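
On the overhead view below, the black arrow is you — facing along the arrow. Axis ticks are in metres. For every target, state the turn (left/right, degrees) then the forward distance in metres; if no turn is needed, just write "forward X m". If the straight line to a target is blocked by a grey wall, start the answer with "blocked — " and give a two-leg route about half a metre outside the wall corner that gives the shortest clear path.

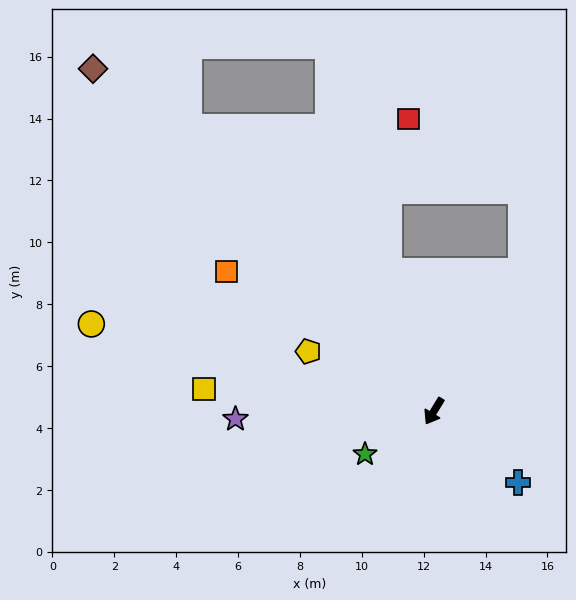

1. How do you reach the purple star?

turn right 56°, forward 6.4 m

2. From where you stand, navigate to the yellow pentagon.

turn right 84°, forward 4.5 m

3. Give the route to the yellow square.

turn right 64°, forward 7.5 m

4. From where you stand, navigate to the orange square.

turn right 93°, forward 8.1 m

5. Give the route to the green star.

turn right 27°, forward 2.6 m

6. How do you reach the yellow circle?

turn right 73°, forward 11.4 m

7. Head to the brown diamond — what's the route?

turn right 104°, forward 15.6 m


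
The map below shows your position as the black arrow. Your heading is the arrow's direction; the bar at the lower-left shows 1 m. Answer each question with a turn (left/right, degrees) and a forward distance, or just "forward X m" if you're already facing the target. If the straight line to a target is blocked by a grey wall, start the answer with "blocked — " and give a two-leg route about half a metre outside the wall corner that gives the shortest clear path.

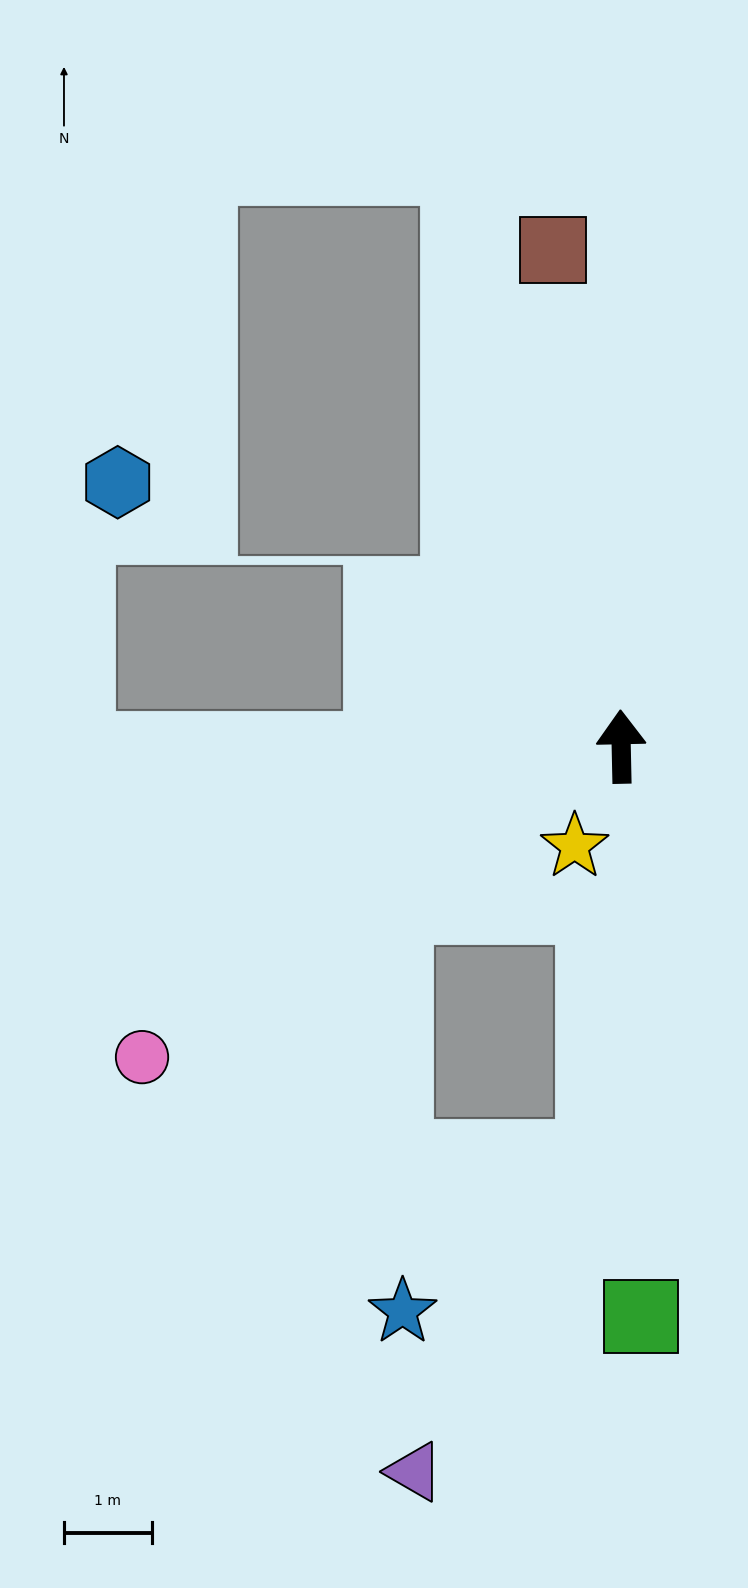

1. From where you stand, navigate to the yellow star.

turn left 154°, forward 1.3 m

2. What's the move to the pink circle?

turn left 122°, forward 6.5 m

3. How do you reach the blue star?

blocked — turn left 124°, forward 3.1 m, then turn left 56°, forward 4.6 m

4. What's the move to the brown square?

turn left 7°, forward 5.7 m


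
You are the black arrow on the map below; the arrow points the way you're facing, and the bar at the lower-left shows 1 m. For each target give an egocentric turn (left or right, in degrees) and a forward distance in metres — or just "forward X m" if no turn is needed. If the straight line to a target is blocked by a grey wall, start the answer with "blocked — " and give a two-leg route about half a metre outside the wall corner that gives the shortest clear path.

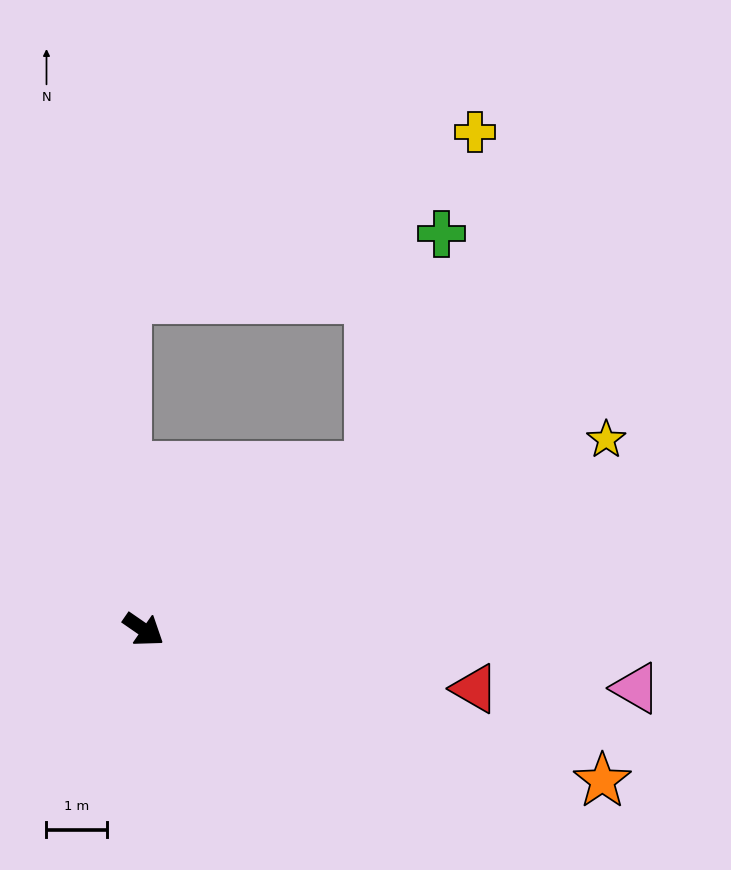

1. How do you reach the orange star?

turn left 16°, forward 8.0 m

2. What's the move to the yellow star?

turn left 57°, forward 8.3 m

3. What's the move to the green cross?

blocked — turn left 70°, forward 4.6 m, then turn left 38°, forward 4.1 m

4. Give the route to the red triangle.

turn left 25°, forward 5.6 m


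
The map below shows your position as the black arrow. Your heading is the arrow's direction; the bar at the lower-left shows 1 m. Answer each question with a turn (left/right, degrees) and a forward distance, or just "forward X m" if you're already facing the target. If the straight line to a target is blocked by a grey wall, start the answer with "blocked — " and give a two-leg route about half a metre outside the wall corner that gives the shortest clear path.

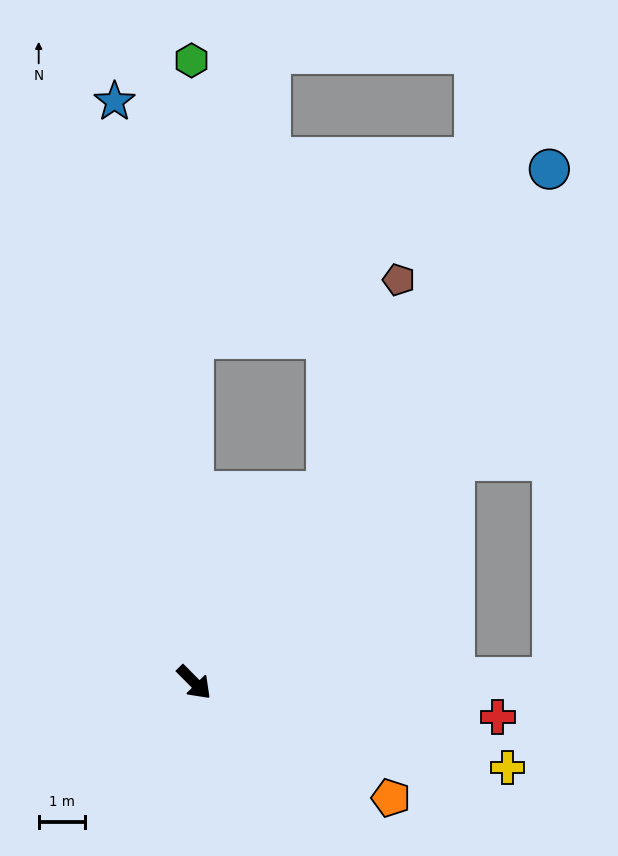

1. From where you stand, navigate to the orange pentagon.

turn left 15°, forward 4.9 m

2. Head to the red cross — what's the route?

turn left 39°, forward 6.6 m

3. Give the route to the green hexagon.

turn left 135°, forward 13.4 m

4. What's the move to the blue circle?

turn left 101°, forward 13.4 m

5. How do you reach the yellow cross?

turn left 30°, forward 7.0 m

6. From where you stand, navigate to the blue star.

turn left 143°, forward 12.6 m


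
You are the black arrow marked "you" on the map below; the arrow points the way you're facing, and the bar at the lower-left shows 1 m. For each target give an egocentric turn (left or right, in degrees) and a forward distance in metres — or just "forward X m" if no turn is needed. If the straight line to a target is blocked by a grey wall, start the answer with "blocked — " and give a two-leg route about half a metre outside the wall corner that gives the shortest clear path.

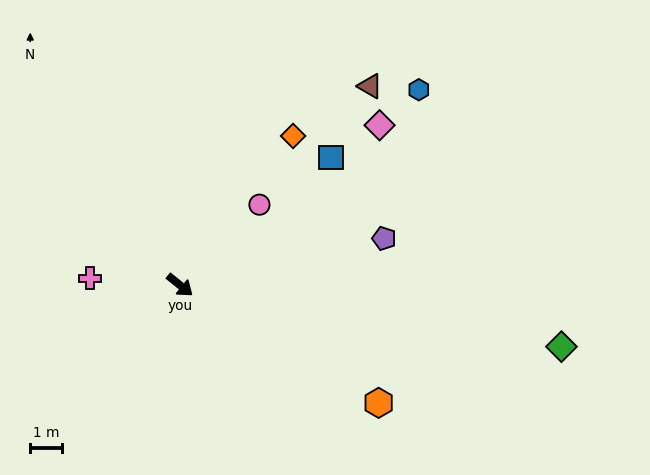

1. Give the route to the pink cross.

turn right 145°, forward 2.8 m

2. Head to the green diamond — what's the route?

turn left 30°, forward 12.0 m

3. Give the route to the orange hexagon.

turn left 8°, forward 7.2 m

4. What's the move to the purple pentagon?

turn left 52°, forward 6.5 m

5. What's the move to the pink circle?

turn left 84°, forward 3.5 m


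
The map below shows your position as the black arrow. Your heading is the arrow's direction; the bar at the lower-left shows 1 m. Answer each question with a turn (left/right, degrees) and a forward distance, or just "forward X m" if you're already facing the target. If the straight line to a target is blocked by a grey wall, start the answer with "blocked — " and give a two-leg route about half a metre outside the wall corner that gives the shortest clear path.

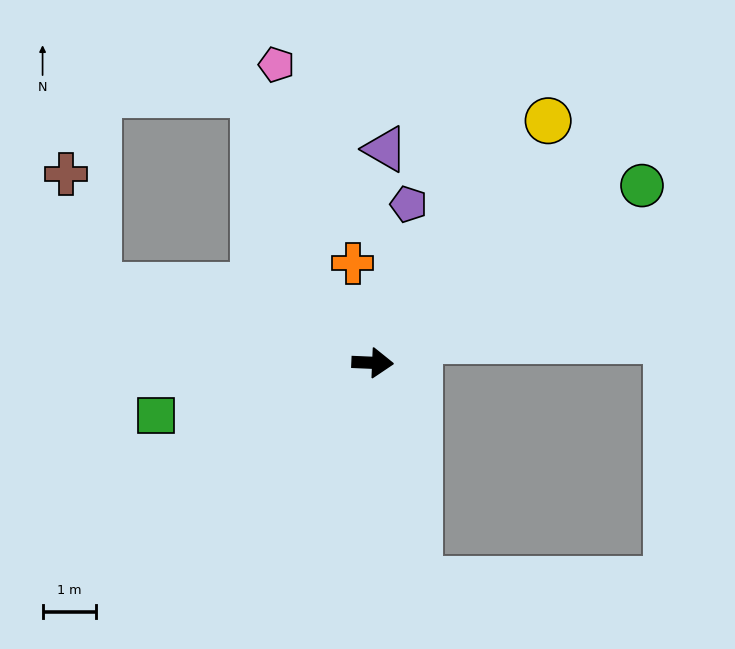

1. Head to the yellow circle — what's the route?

turn left 57°, forward 5.5 m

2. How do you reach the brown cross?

blocked — turn left 167°, forward 5.3 m, then turn right 58°, forward 2.2 m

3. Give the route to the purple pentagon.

turn left 80°, forward 3.0 m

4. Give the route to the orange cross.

turn left 104°, forward 1.9 m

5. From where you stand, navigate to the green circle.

turn left 36°, forward 6.0 m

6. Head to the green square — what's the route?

turn right 164°, forward 4.1 m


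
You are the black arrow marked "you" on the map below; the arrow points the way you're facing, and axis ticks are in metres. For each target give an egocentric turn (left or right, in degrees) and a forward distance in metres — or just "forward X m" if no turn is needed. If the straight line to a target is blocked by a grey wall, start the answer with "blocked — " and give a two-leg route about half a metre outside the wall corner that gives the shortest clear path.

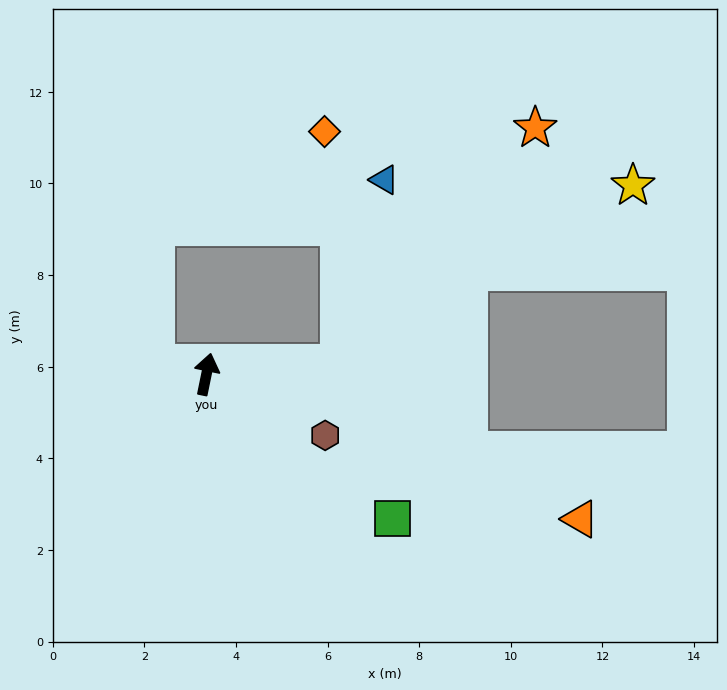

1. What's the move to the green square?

turn right 116°, forward 5.1 m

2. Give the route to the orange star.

blocked — turn right 74°, forward 2.9 m, then turn left 46°, forward 6.7 m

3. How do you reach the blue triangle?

blocked — turn right 74°, forward 2.9 m, then turn left 72°, forward 4.1 m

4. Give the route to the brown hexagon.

turn right 106°, forward 2.9 m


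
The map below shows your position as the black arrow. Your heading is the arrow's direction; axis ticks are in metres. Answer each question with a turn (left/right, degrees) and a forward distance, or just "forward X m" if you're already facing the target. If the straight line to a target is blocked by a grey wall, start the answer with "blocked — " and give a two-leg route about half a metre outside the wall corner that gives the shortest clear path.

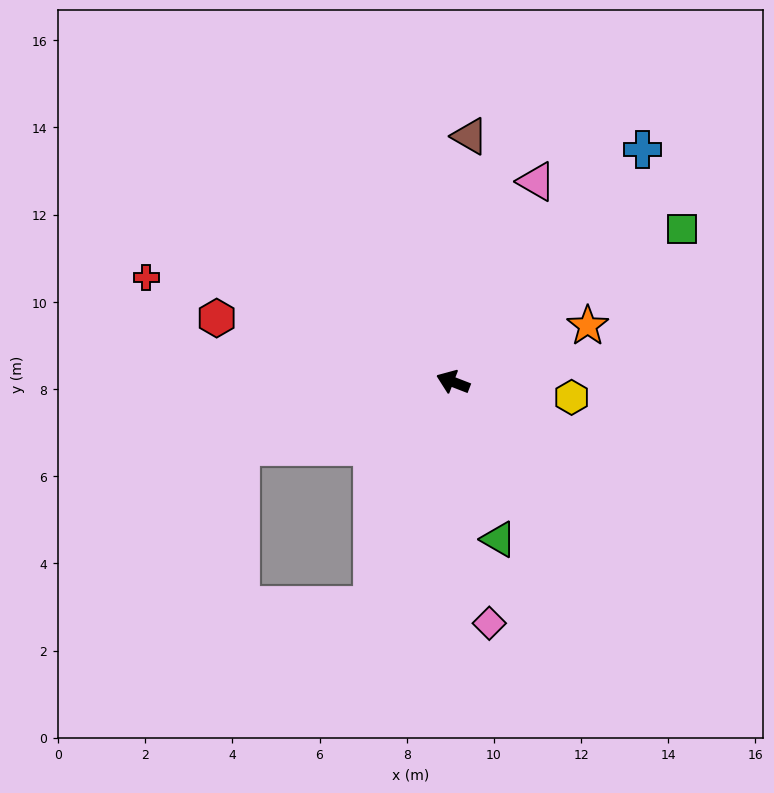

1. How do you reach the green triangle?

turn left 127°, forward 3.8 m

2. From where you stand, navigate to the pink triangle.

turn right 91°, forward 5.0 m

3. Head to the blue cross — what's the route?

turn right 108°, forward 6.9 m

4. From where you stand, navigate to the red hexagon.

turn left 6°, forward 5.6 m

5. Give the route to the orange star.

turn right 136°, forward 3.3 m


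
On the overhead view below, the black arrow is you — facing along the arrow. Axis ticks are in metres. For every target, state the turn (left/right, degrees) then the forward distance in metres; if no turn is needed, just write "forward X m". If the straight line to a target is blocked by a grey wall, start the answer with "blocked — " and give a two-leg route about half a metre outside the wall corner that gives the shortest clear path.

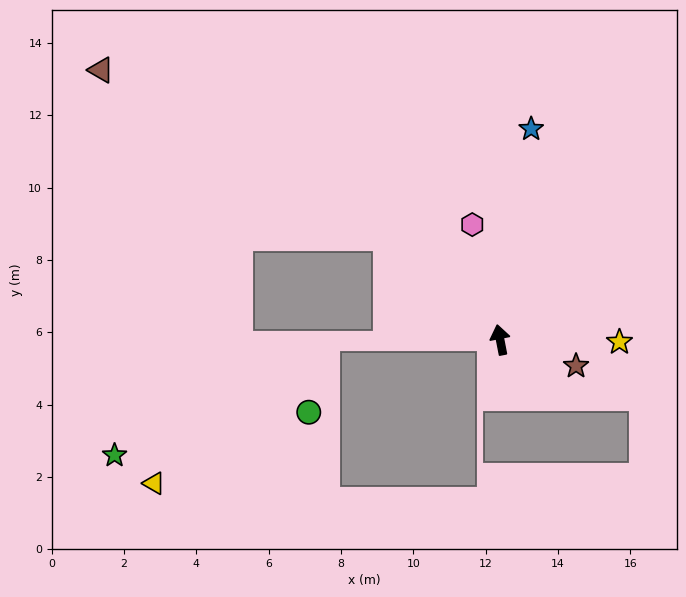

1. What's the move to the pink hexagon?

turn left 3°, forward 3.3 m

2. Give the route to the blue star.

turn right 19°, forward 5.9 m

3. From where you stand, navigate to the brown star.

turn right 120°, forward 2.2 m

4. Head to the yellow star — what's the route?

turn right 102°, forward 3.3 m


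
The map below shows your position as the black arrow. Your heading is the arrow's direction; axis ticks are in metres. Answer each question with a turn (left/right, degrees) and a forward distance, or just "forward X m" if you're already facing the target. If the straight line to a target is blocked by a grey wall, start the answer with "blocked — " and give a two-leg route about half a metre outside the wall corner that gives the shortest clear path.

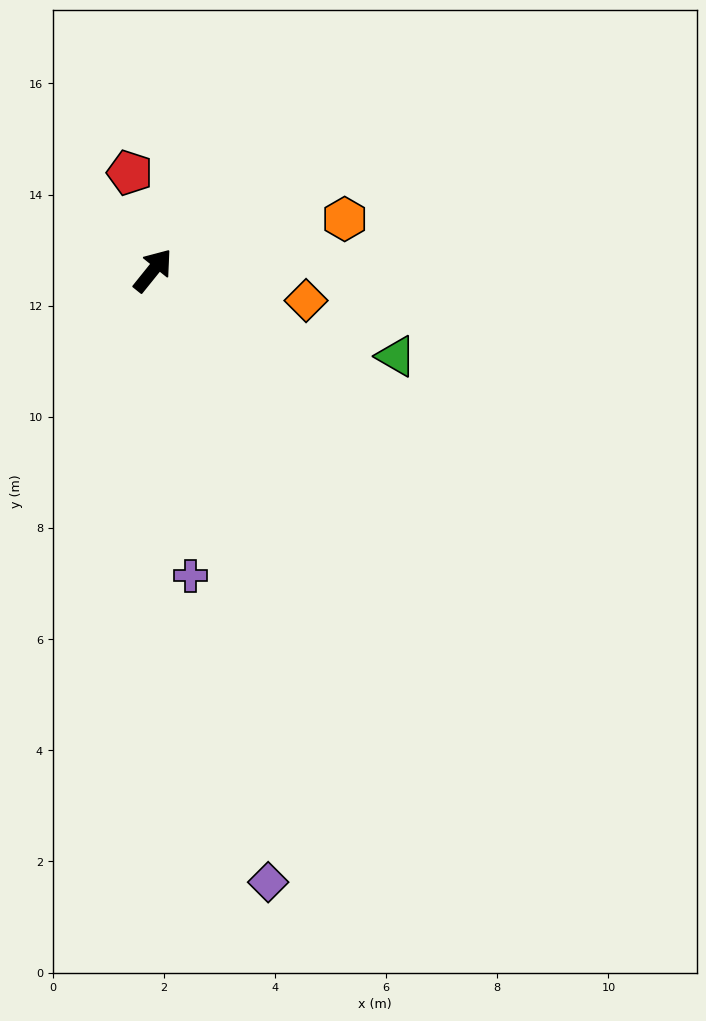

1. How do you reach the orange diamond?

turn right 62°, forward 2.8 m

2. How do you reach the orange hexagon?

turn right 36°, forward 3.6 m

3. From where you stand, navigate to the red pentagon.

turn left 52°, forward 1.8 m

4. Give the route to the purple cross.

turn right 134°, forward 5.5 m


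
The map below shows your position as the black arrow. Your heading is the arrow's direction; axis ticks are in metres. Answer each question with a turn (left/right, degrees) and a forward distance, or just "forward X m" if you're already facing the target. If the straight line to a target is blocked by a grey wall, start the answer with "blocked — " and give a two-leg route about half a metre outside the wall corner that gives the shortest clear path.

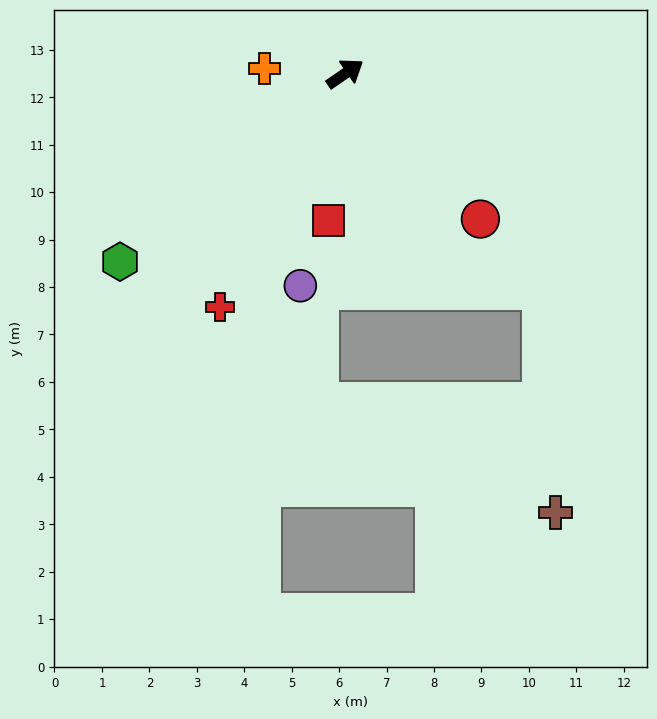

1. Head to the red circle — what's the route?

turn right 82°, forward 4.2 m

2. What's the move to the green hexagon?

turn right 175°, forward 6.2 m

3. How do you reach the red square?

turn right 131°, forward 3.1 m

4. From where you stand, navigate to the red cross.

turn right 153°, forward 5.6 m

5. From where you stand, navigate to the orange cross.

turn left 142°, forward 1.7 m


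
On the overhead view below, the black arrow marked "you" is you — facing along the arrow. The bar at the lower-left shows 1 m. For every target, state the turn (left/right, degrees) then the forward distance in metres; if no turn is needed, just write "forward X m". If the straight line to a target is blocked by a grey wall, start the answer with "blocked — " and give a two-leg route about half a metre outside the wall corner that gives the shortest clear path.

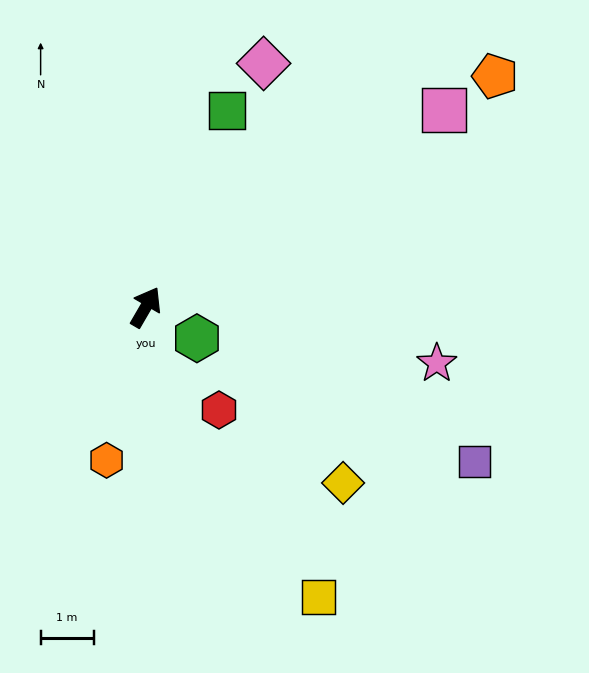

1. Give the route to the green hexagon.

turn right 91°, forward 1.1 m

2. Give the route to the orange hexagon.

turn right 164°, forward 3.0 m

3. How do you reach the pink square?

turn right 26°, forward 6.8 m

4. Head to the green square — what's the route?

turn left 8°, forward 4.0 m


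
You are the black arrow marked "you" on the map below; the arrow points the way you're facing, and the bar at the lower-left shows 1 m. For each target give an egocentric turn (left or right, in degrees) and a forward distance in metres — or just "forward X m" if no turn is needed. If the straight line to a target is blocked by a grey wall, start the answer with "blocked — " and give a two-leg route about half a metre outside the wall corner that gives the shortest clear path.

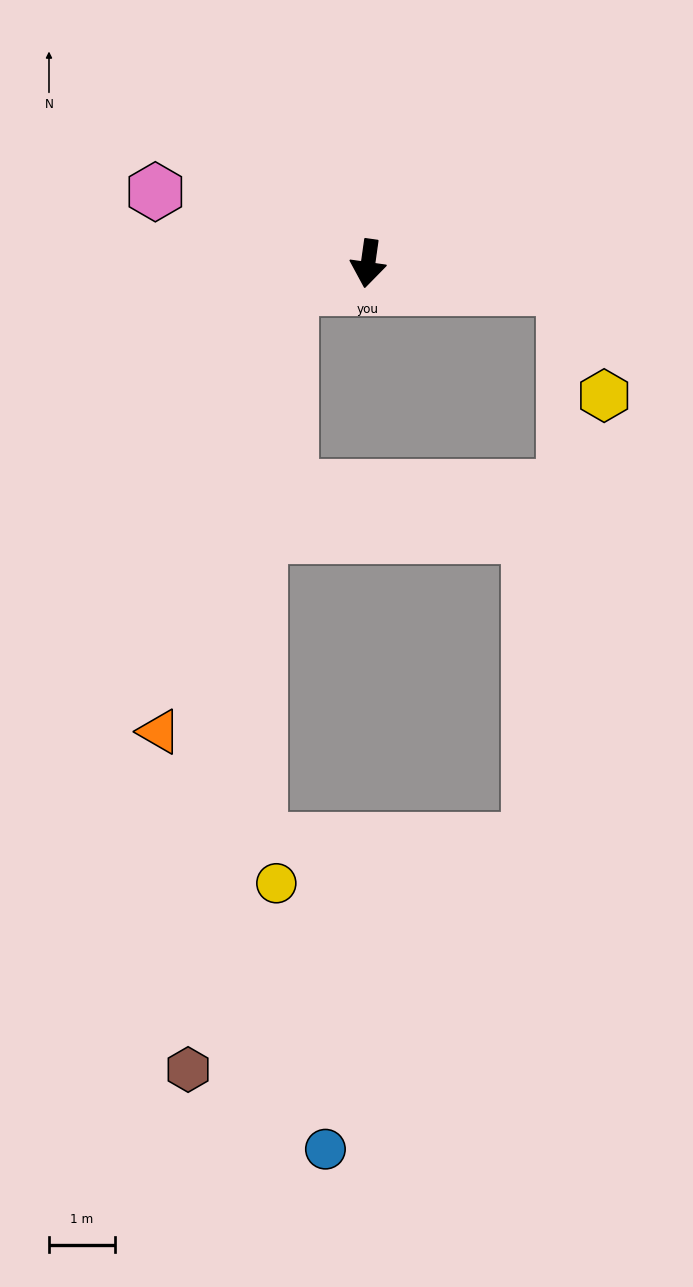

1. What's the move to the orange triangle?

blocked — turn right 65°, forward 1.2 m, then turn left 57°, forward 7.1 m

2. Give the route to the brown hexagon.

blocked — turn right 65°, forward 1.2 m, then turn left 66°, forward 12.0 m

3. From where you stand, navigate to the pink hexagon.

turn right 101°, forward 3.4 m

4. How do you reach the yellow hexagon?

blocked — turn left 91°, forward 3.0 m, then turn right 63°, forward 1.8 m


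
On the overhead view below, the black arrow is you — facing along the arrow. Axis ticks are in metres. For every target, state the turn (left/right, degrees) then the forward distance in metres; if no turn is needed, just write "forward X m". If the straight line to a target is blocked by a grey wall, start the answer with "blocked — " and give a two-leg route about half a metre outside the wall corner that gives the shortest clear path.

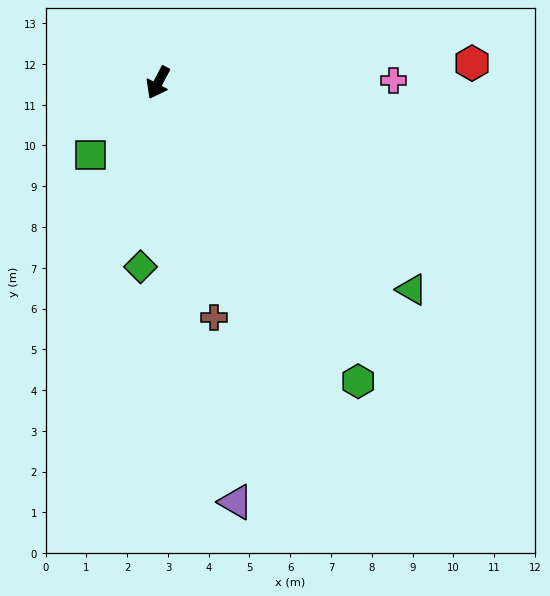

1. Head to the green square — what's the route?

turn right 15°, forward 2.4 m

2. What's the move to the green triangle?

turn left 79°, forward 8.0 m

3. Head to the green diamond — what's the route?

turn left 22°, forward 4.5 m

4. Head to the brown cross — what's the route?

turn left 41°, forward 5.9 m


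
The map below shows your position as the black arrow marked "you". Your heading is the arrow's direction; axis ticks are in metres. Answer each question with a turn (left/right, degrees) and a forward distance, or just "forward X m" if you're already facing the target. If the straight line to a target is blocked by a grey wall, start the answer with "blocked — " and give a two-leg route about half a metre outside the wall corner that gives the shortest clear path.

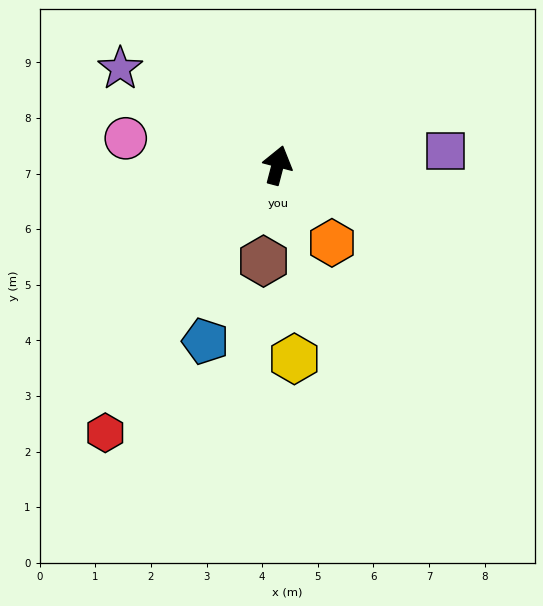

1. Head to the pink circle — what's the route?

turn left 95°, forward 2.8 m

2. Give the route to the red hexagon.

turn left 162°, forward 5.7 m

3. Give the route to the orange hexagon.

turn right 130°, forward 1.7 m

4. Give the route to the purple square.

turn right 71°, forward 3.0 m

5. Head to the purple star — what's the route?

turn left 73°, forward 3.3 m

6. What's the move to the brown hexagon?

turn right 174°, forward 1.7 m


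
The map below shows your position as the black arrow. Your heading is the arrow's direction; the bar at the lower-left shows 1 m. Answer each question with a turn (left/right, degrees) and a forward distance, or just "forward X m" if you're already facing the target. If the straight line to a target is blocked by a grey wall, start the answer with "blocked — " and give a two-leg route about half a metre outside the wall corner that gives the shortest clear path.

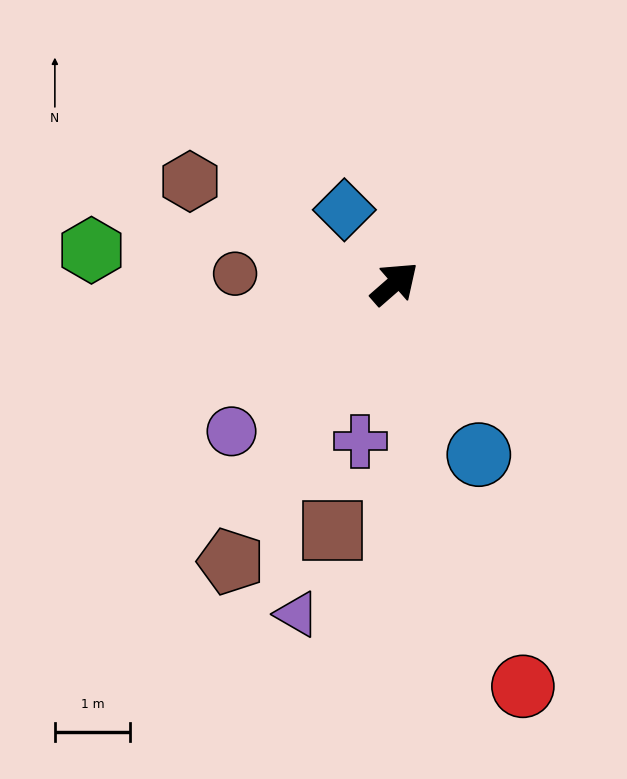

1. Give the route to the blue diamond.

turn left 83°, forward 1.2 m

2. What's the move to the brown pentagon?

turn right 162°, forward 4.3 m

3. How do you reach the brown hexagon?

turn left 112°, forward 3.0 m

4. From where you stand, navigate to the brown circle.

turn left 135°, forward 2.1 m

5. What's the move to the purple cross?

turn right 143°, forward 2.2 m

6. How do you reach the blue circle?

turn right 105°, forward 2.5 m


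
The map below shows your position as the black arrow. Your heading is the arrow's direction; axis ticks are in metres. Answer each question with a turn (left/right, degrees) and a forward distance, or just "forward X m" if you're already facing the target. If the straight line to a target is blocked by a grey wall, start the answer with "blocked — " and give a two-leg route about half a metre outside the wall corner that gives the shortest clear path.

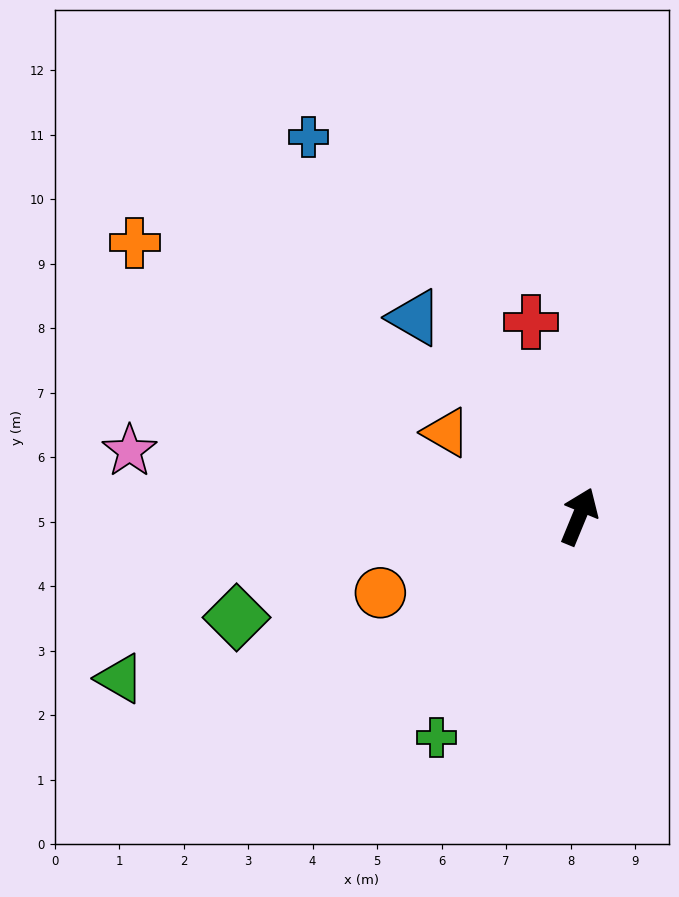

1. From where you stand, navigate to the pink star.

turn left 104°, forward 7.0 m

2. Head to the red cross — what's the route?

turn left 36°, forward 3.1 m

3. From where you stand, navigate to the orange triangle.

turn left 80°, forward 2.4 m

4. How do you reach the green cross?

turn left 170°, forward 4.1 m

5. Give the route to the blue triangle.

turn left 62°, forward 4.0 m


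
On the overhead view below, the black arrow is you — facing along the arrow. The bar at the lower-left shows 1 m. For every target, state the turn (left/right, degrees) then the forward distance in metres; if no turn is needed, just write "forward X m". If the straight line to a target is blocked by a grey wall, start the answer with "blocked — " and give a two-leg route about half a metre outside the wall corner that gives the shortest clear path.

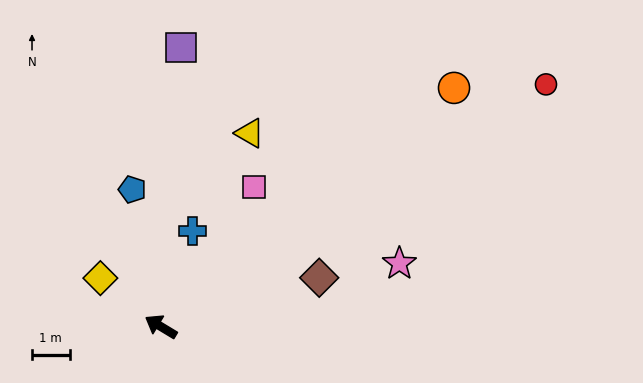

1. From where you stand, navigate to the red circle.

turn right 117°, forward 12.1 m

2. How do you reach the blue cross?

turn right 77°, forward 2.7 m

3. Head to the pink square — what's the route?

turn right 93°, forward 4.5 m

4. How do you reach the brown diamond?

turn right 132°, forward 4.4 m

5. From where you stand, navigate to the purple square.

turn right 63°, forward 7.4 m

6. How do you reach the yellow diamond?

turn right 8°, forward 2.1 m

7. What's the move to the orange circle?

turn right 110°, forward 10.0 m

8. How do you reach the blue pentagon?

turn right 47°, forward 3.7 m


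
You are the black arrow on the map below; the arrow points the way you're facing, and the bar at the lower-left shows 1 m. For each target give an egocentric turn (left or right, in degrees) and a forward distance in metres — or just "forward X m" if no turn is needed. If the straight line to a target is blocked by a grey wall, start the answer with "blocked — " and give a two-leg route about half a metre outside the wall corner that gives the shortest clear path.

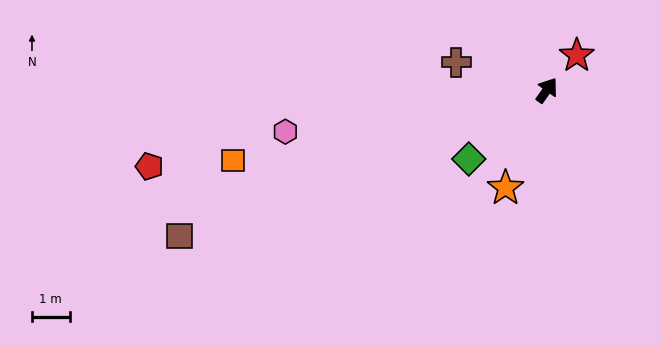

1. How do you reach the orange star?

turn right 168°, forward 2.8 m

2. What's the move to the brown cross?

turn left 108°, forward 2.5 m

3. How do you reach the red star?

turn right 5°, forward 1.2 m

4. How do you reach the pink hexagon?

turn left 134°, forward 7.0 m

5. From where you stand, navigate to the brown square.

turn left 147°, forward 10.5 m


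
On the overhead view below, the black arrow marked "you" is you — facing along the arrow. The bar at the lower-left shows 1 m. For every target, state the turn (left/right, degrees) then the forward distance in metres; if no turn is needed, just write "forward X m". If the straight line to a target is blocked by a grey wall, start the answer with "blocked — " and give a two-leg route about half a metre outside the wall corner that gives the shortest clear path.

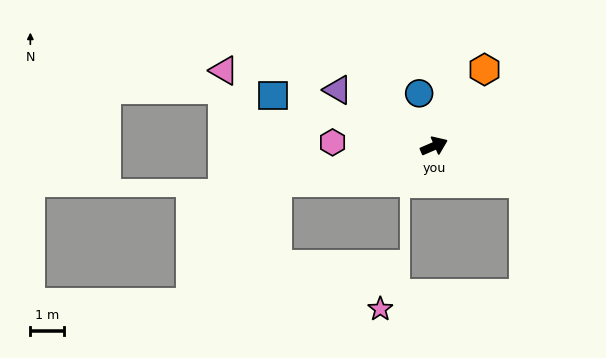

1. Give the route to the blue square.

turn left 139°, forward 5.0 m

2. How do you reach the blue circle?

turn left 82°, forward 1.6 m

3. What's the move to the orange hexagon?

turn left 33°, forward 2.7 m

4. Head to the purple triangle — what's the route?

turn left 126°, forward 3.3 m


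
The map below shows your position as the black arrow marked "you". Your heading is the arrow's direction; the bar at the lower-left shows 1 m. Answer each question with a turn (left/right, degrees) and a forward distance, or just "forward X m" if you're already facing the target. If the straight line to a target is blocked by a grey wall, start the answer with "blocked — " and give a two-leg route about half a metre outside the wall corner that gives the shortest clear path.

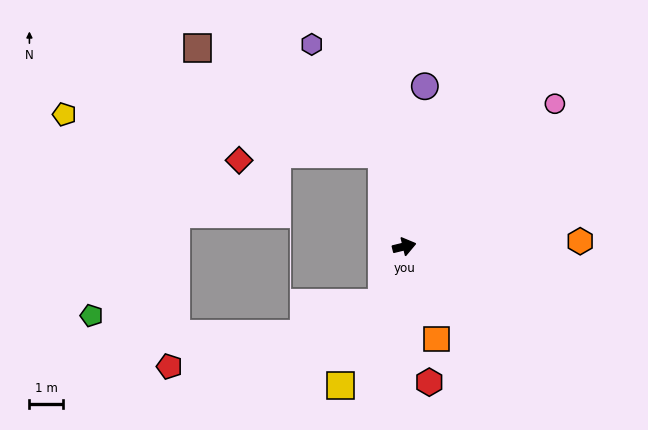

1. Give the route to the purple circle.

turn left 69°, forward 4.9 m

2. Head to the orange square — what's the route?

turn right 85°, forward 3.0 m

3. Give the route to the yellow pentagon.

blocked — turn left 90°, forward 2.9 m, then turn left 69°, forward 9.7 m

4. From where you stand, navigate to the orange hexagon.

turn right 12°, forward 5.3 m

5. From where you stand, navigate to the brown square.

blocked — turn left 90°, forward 2.9 m, then turn left 46°, forward 6.4 m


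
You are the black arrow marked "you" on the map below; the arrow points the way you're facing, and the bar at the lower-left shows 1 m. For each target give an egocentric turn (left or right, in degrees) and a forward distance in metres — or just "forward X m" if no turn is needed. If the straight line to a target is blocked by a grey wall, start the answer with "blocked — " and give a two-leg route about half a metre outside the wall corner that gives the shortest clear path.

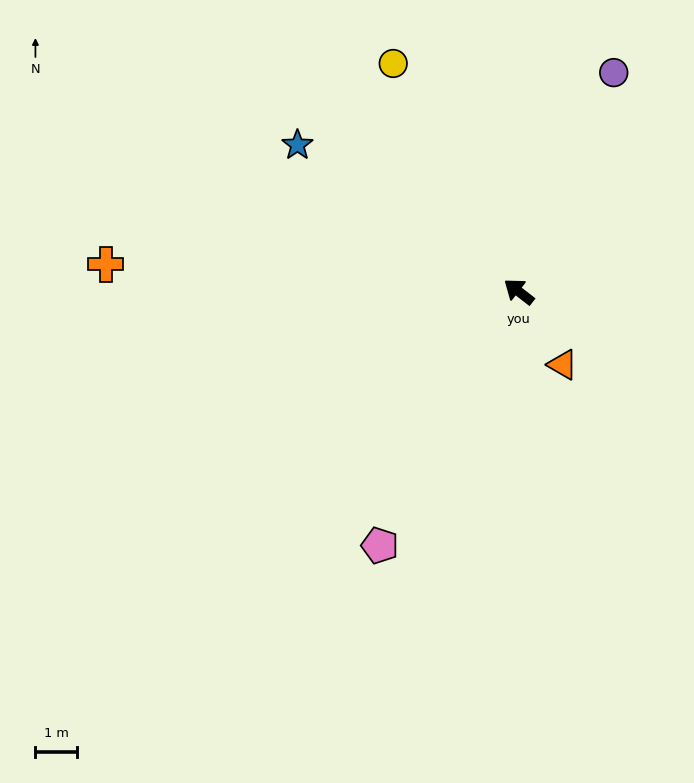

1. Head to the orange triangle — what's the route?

turn left 159°, forward 2.0 m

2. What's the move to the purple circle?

turn right 76°, forward 5.7 m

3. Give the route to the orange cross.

turn left 34°, forward 9.9 m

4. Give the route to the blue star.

turn left 4°, forward 6.3 m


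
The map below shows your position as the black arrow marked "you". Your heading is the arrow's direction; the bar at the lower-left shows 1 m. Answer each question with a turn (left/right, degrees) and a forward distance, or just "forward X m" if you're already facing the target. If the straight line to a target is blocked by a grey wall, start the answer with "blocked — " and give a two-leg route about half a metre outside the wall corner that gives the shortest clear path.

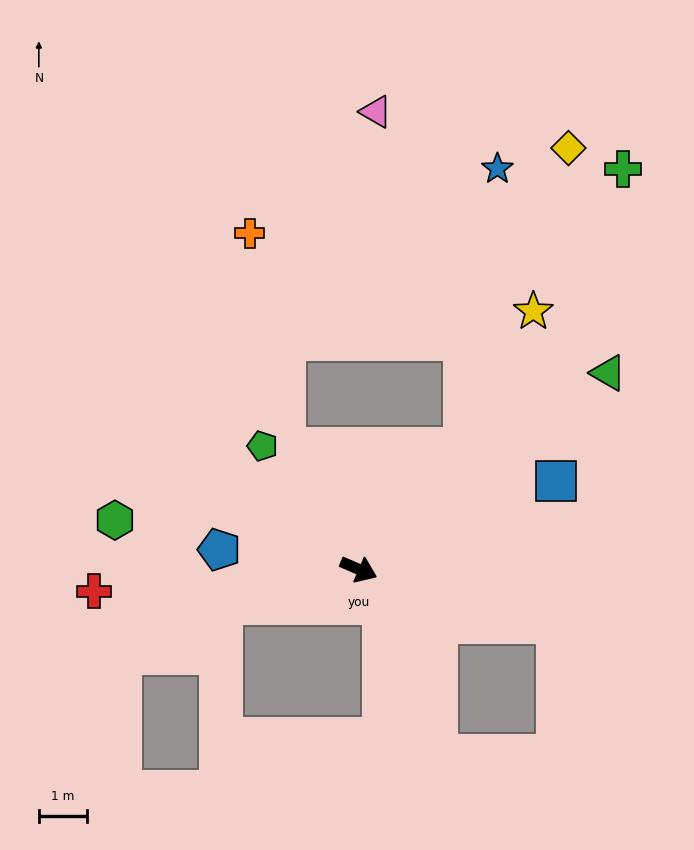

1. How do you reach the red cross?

turn right 152°, forward 5.5 m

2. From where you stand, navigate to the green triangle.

turn left 62°, forward 6.6 m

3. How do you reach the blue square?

turn left 47°, forward 4.5 m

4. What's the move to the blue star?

blocked — turn left 73°, forward 3.3 m, then turn left 33°, forward 5.8 m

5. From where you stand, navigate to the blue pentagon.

turn right 165°, forward 2.9 m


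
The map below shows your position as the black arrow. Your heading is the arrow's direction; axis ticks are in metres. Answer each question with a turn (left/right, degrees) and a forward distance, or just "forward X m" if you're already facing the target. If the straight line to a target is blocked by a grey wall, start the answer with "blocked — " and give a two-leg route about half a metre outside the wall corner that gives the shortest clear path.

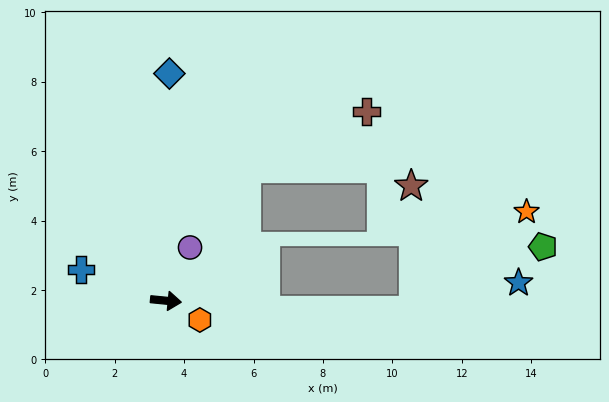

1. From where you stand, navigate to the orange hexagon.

turn right 24°, forward 1.1 m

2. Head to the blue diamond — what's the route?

turn left 95°, forward 6.5 m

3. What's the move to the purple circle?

turn left 71°, forward 1.7 m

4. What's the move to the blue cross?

turn left 166°, forward 2.6 m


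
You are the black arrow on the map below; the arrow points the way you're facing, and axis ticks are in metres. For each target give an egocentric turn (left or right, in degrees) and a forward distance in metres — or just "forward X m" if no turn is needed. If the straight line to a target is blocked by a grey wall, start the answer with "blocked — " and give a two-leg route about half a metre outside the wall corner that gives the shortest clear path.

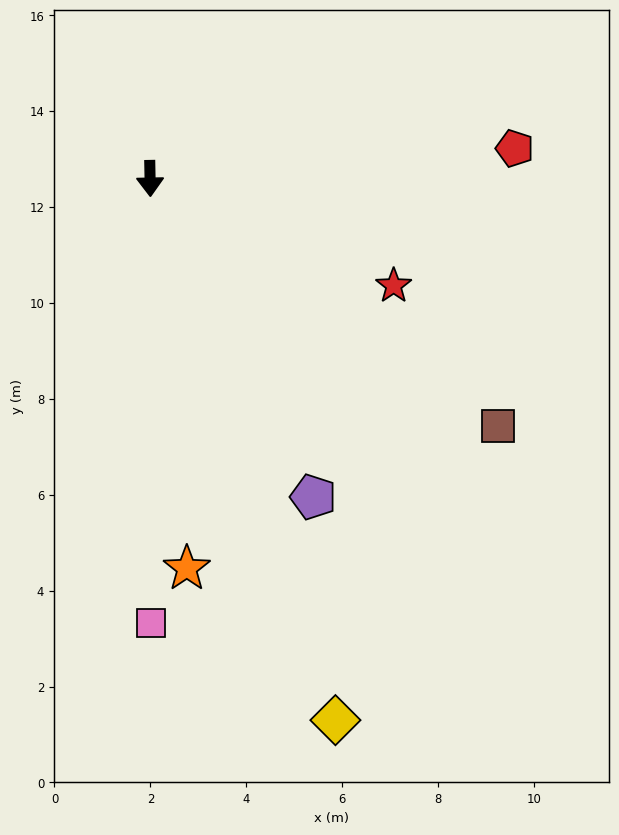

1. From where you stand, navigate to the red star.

turn left 65°, forward 5.6 m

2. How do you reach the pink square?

forward 9.3 m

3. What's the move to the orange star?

turn left 4°, forward 8.2 m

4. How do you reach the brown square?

turn left 54°, forward 8.9 m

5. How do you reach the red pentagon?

turn left 94°, forward 7.6 m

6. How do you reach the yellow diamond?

turn left 18°, forward 11.9 m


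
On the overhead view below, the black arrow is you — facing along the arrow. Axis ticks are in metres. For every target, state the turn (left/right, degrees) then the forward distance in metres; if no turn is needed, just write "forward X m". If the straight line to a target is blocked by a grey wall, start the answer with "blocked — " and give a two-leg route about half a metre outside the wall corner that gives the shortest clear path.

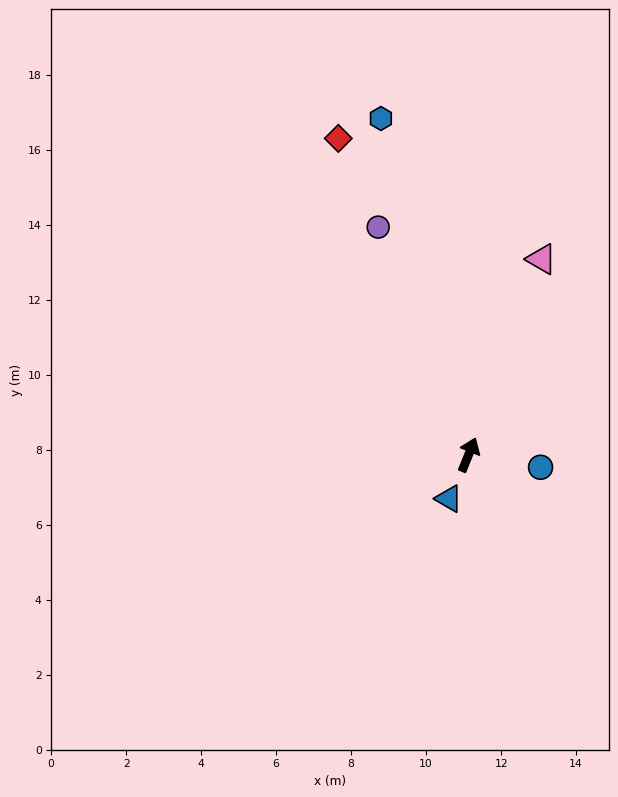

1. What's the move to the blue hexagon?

turn left 37°, forward 9.3 m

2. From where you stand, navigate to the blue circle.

turn right 78°, forward 1.9 m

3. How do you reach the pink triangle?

forward 5.6 m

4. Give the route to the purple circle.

turn left 44°, forward 6.5 m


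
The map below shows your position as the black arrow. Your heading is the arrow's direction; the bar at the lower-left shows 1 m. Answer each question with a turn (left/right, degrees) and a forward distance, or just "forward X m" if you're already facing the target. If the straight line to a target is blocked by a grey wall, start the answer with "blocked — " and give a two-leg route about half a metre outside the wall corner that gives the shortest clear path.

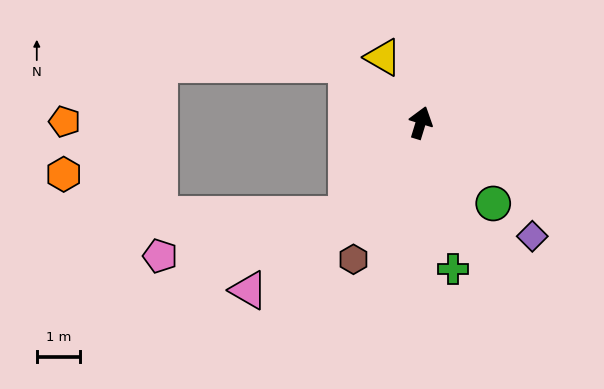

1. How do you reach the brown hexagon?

turn left 171°, forward 3.5 m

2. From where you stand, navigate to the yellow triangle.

turn left 47°, forward 1.7 m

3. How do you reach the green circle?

turn right 121°, forward 2.5 m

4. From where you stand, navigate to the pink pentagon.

blocked — turn left 158°, forward 2.7 m, then turn right 39°, forward 4.4 m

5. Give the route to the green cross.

turn right 151°, forward 3.4 m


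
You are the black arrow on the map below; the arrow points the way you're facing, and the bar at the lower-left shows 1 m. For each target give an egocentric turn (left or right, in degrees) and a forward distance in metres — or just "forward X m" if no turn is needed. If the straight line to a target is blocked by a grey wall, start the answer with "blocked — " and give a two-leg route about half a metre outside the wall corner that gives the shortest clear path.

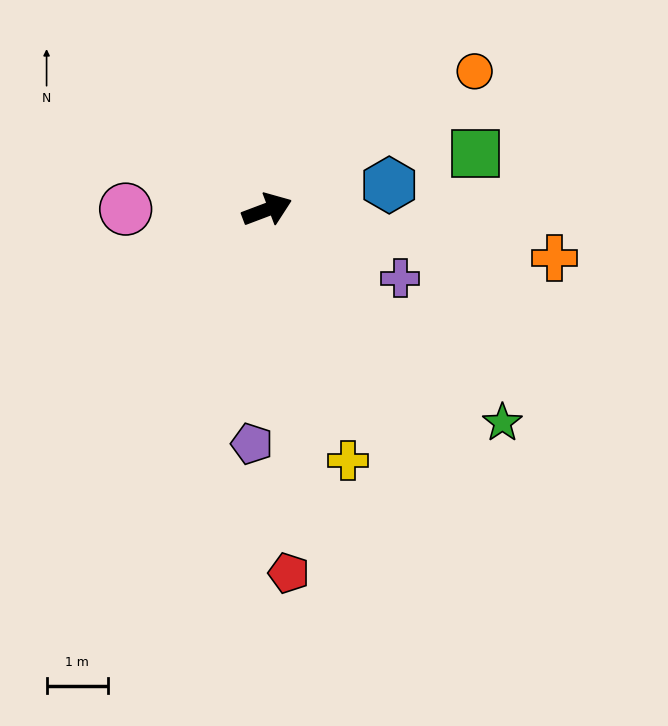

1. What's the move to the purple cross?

turn right 48°, forward 2.5 m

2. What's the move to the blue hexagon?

turn right 9°, forward 2.0 m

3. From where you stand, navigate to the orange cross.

turn right 30°, forward 4.8 m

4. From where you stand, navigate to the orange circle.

turn left 13°, forward 4.1 m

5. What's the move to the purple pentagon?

turn right 114°, forward 3.8 m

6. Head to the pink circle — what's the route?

turn left 159°, forward 2.3 m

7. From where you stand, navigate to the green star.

turn right 63°, forward 5.2 m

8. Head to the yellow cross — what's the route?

turn right 93°, forward 4.3 m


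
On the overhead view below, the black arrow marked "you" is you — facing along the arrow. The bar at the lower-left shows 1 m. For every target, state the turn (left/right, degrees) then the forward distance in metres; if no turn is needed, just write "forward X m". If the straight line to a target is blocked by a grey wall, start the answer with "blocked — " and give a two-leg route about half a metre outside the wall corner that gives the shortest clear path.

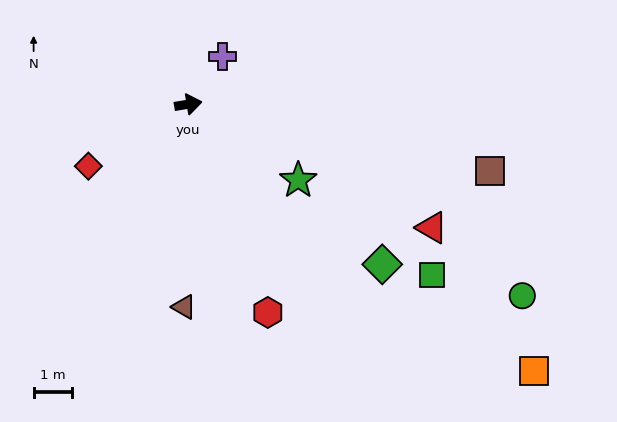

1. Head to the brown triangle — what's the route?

turn right 101°, forward 5.3 m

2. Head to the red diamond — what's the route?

turn right 158°, forward 3.1 m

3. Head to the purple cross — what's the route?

turn left 45°, forward 1.5 m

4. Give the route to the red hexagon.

turn right 79°, forward 5.8 m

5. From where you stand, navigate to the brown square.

turn right 22°, forward 8.1 m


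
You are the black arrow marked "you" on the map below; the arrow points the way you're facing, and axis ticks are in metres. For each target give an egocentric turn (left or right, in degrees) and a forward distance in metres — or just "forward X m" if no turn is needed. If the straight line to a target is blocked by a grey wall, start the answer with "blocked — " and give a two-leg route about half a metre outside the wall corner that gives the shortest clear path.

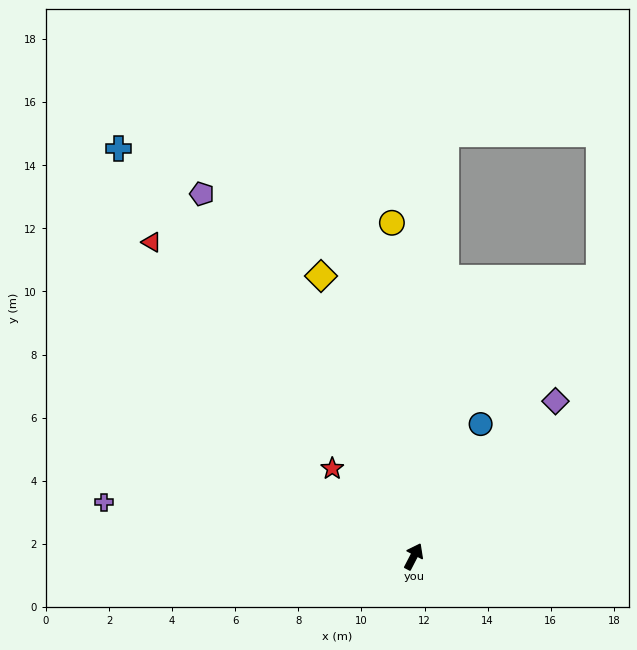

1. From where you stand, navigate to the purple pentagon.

turn left 58°, forward 13.3 m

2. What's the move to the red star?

turn left 70°, forward 3.8 m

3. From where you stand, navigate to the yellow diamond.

turn left 46°, forward 9.4 m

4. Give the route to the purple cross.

turn left 108°, forward 10.0 m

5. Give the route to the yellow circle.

turn left 31°, forward 10.6 m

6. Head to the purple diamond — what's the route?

turn right 15°, forward 6.7 m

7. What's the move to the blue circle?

forward 4.7 m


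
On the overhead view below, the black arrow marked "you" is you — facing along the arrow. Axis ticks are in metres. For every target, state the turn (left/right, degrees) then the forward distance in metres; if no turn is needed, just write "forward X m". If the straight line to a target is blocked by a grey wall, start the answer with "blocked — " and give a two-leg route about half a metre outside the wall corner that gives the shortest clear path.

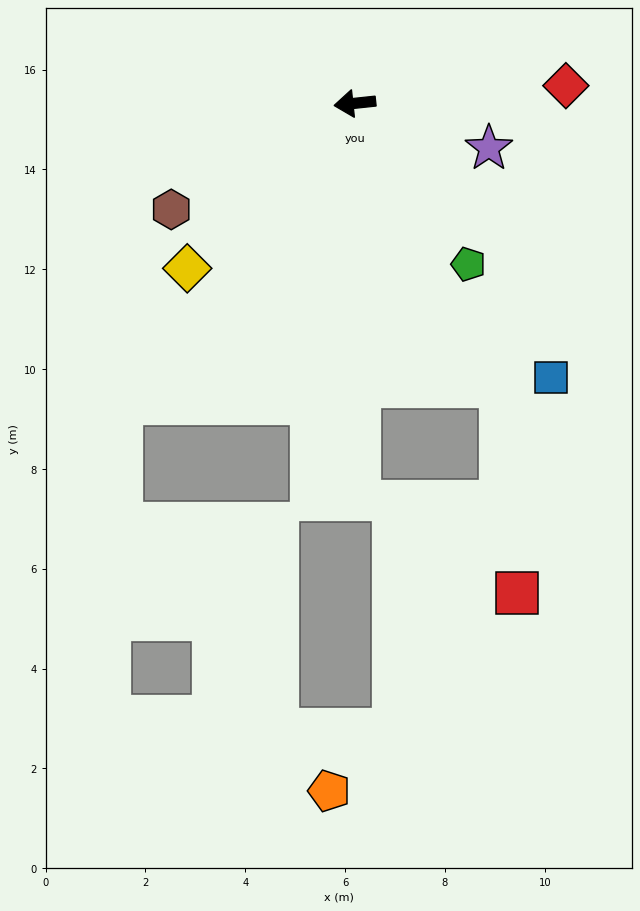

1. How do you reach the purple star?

turn left 155°, forward 2.8 m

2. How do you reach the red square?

blocked — turn left 111°, forward 6.4 m, then turn right 23°, forward 4.1 m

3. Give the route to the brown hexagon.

turn left 24°, forward 4.2 m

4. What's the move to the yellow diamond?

turn left 38°, forward 4.7 m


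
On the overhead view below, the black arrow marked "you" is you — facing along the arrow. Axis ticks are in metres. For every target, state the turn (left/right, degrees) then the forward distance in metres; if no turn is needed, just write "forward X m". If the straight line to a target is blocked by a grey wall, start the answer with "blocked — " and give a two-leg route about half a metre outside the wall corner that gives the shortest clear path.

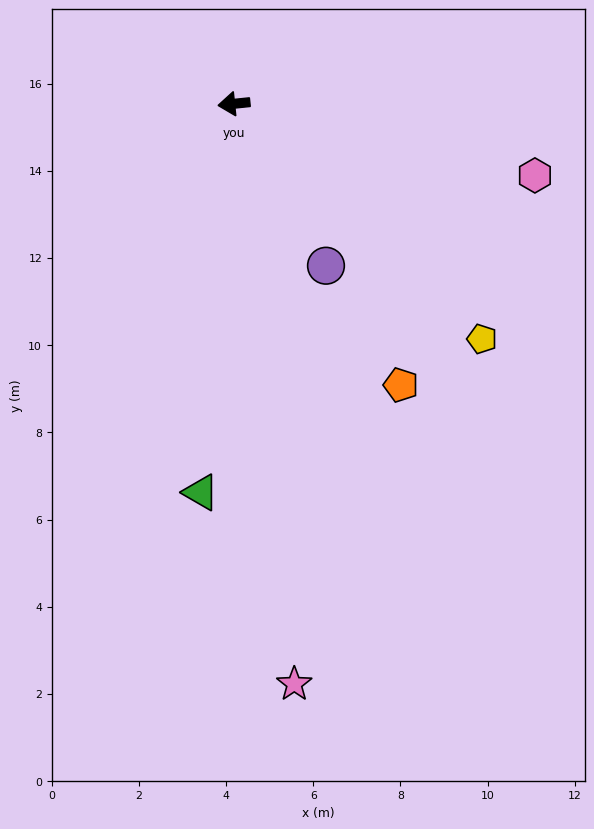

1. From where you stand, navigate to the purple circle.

turn left 114°, forward 4.3 m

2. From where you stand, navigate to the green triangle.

turn left 79°, forward 8.9 m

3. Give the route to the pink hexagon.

turn left 161°, forward 7.1 m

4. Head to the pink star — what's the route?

turn left 90°, forward 13.4 m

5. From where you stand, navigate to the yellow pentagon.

turn left 131°, forward 7.8 m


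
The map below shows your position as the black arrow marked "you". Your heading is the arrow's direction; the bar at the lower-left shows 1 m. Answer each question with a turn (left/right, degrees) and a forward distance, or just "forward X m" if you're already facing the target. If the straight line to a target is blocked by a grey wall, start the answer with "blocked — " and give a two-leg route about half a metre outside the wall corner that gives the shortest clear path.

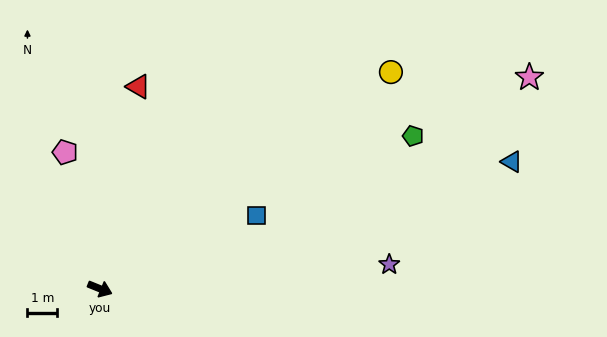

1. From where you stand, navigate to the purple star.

turn left 27°, forward 9.8 m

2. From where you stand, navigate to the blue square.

turn left 47°, forward 5.8 m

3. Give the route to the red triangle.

turn left 101°, forward 6.9 m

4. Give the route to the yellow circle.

turn left 59°, forward 12.2 m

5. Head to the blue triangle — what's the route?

turn left 39°, forward 14.5 m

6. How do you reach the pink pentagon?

turn left 126°, forward 4.8 m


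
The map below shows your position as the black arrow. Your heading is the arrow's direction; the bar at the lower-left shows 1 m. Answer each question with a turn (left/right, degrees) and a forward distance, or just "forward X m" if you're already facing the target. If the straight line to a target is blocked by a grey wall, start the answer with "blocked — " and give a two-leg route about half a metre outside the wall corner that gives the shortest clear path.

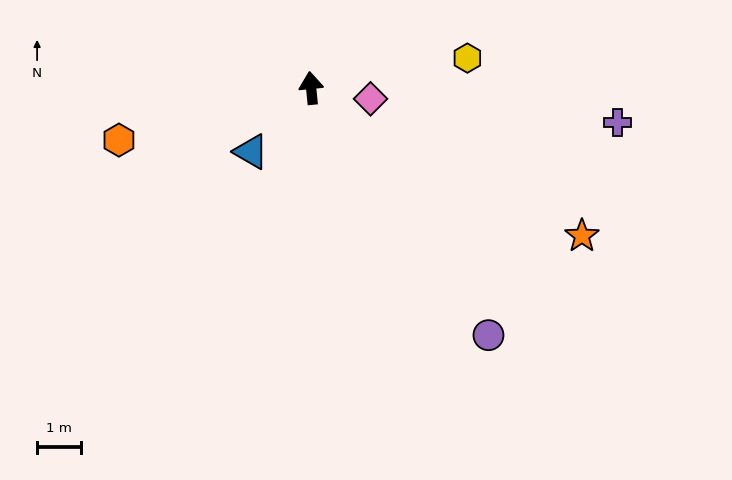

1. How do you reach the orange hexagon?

turn left 99°, forward 4.5 m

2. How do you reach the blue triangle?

turn left 131°, forward 2.0 m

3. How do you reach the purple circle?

turn right 150°, forward 6.9 m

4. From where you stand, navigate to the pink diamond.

turn right 106°, forward 1.4 m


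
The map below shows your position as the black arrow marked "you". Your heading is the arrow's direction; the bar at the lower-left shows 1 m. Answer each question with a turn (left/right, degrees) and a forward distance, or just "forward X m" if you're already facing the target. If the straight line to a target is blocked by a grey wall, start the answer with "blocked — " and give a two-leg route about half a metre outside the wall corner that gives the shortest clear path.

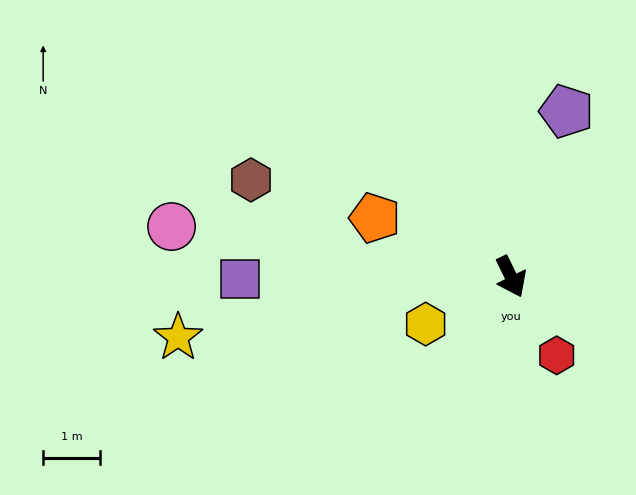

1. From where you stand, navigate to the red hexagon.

turn left 4°, forward 1.6 m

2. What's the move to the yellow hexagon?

turn right 87°, forward 1.7 m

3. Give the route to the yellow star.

turn right 106°, forward 5.9 m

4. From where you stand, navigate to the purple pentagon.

turn left 135°, forward 3.1 m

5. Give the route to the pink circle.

turn right 125°, forward 6.0 m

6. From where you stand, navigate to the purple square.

turn right 116°, forward 4.8 m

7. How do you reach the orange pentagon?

turn right 139°, forward 2.6 m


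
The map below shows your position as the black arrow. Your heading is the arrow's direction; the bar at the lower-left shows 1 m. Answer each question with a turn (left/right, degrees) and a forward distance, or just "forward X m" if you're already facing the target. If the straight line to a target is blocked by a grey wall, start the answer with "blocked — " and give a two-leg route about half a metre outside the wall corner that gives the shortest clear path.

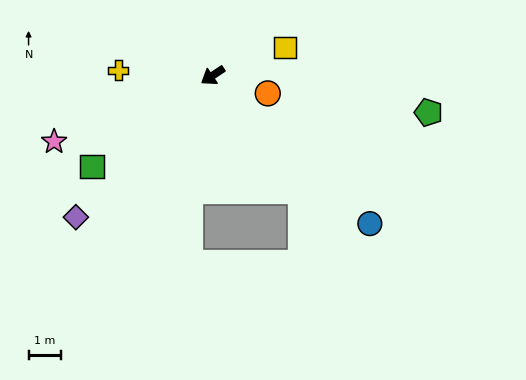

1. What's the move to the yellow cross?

turn right 37°, forward 2.9 m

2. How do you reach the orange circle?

turn left 128°, forward 1.8 m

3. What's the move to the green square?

turn left 3°, forward 4.6 m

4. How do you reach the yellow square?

turn left 167°, forward 2.4 m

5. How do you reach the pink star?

turn right 11°, forward 5.2 m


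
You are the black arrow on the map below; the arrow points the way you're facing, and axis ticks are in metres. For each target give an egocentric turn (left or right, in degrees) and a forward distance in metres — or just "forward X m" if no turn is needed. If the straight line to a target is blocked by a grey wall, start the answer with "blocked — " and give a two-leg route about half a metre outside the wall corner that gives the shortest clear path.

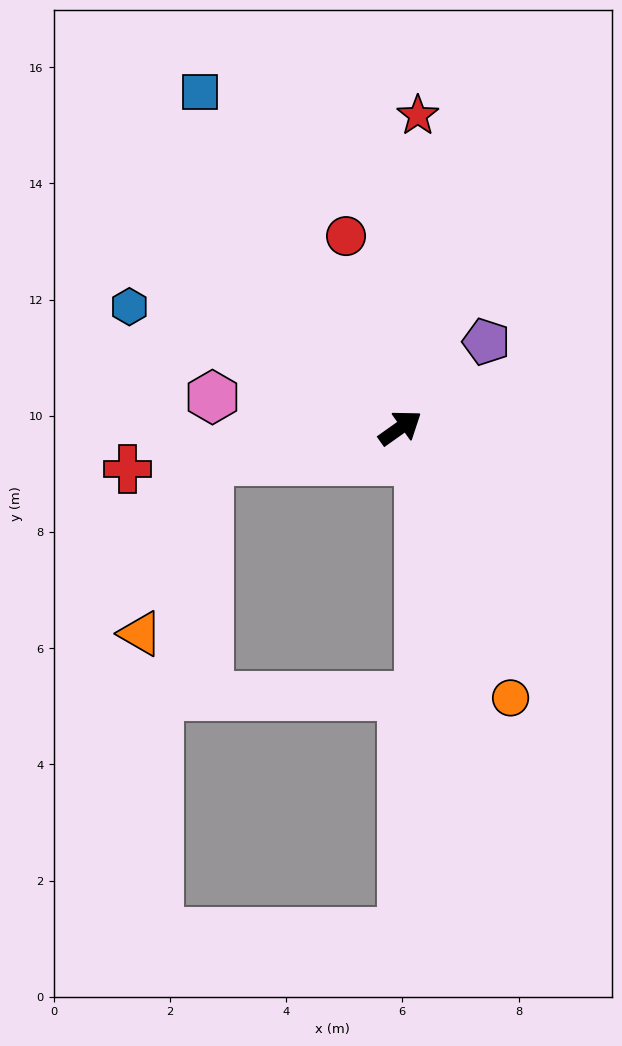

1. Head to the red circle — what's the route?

turn left 70°, forward 3.4 m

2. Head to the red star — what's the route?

turn left 51°, forward 5.4 m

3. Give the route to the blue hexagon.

turn left 121°, forward 5.1 m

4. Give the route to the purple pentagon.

turn left 10°, forward 2.1 m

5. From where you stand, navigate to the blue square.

turn left 85°, forward 6.7 m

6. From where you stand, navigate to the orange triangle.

blocked — turn left 154°, forward 3.3 m, then turn left 59°, forward 3.2 m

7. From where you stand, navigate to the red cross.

turn left 153°, forward 4.7 m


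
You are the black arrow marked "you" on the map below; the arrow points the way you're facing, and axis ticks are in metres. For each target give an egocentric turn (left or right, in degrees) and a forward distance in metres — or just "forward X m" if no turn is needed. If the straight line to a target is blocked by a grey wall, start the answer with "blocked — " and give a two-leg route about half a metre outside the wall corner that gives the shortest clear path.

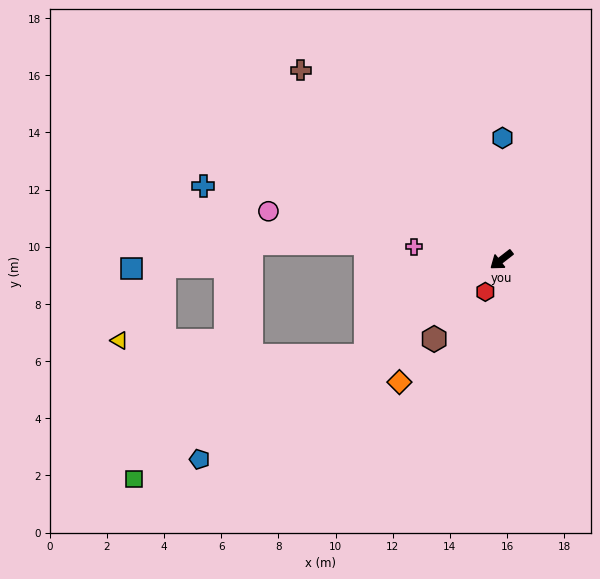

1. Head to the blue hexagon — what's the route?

turn right 128°, forward 4.3 m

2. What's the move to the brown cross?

turn right 81°, forward 9.7 m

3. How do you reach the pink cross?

turn right 46°, forward 3.1 m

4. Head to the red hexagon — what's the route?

turn left 26°, forward 1.3 m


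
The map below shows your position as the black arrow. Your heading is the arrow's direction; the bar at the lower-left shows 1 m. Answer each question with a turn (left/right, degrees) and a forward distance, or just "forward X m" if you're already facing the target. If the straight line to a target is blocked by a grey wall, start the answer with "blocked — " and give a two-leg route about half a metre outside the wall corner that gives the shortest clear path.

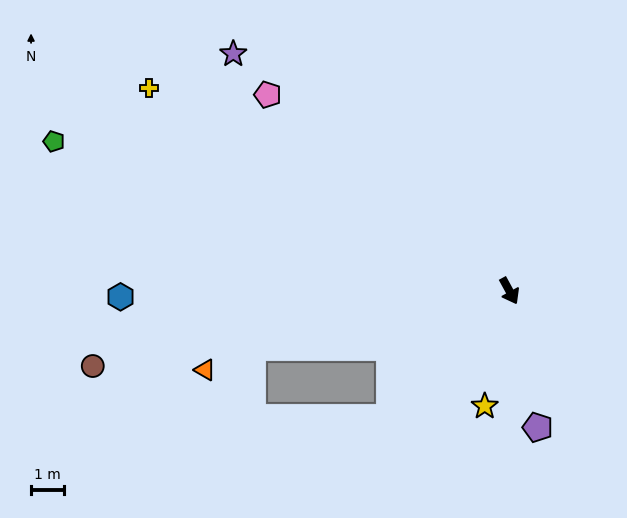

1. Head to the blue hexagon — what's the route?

turn right 118°, forward 11.7 m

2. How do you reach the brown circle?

turn right 108°, forward 12.8 m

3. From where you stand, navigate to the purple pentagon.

turn right 17°, forward 4.2 m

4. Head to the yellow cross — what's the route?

turn right 148°, forward 12.5 m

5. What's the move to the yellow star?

turn right 41°, forward 3.6 m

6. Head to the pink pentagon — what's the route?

turn right 158°, forward 9.4 m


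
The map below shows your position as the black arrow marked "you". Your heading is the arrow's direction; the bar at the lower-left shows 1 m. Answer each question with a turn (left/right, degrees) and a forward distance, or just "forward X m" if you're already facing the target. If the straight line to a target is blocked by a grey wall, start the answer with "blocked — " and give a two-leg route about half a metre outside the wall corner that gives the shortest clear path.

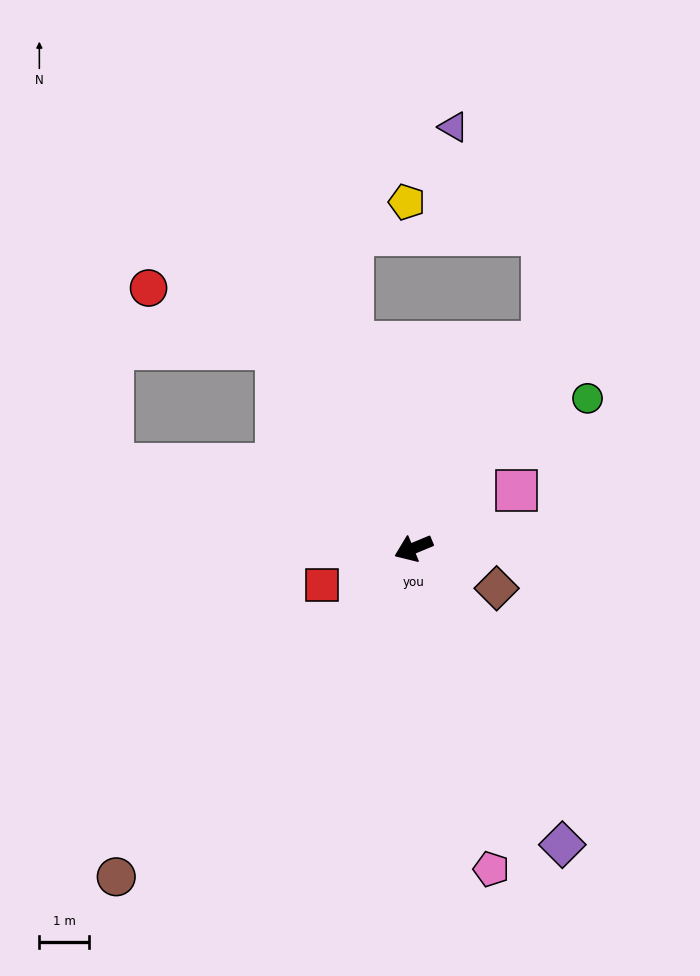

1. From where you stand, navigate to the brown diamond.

turn left 132°, forward 1.9 m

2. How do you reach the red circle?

blocked — turn right 78°, forward 4.9 m, then turn left 30°, forward 2.8 m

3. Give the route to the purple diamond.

turn left 94°, forward 6.7 m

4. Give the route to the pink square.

turn right 173°, forward 2.4 m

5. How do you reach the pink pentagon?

turn left 81°, forward 6.6 m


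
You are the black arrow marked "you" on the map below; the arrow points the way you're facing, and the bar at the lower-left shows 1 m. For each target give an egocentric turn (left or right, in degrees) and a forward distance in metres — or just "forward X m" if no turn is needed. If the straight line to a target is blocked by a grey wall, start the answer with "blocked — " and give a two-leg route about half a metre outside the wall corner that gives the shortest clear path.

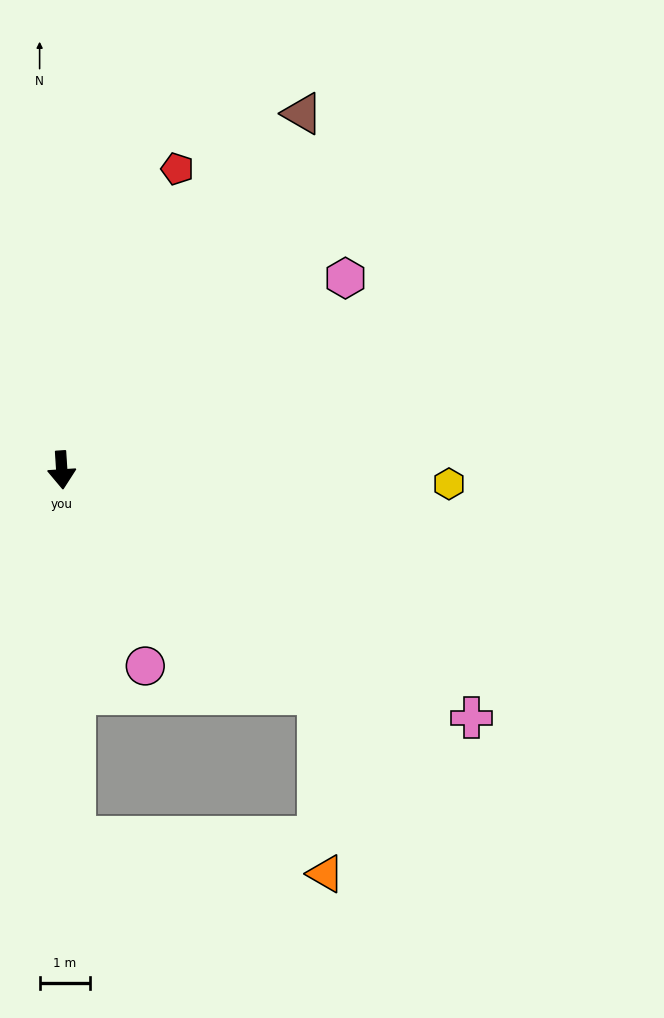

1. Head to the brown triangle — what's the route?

turn left 142°, forward 8.6 m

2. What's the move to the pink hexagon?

turn left 120°, forward 6.8 m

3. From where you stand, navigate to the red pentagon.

turn left 155°, forward 6.4 m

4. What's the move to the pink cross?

turn left 55°, forward 9.6 m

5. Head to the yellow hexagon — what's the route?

turn left 84°, forward 7.7 m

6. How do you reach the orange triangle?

blocked — turn left 45°, forward 6.8 m, then turn right 46°, forward 3.6 m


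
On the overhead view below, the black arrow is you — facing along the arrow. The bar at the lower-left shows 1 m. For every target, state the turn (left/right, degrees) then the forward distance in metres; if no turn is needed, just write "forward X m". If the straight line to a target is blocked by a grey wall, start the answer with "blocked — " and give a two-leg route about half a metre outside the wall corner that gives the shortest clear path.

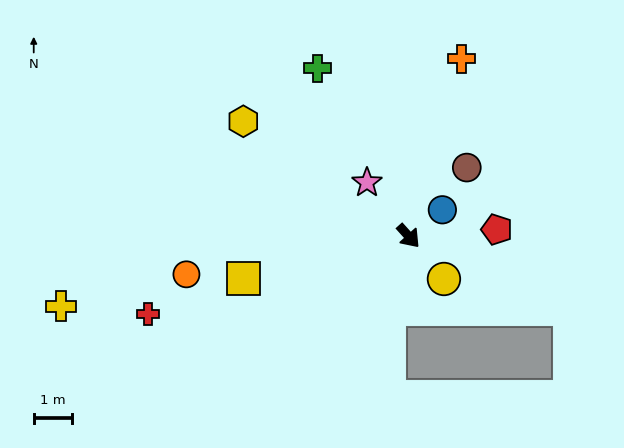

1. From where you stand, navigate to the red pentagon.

turn left 52°, forward 2.3 m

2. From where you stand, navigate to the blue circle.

turn left 86°, forward 1.1 m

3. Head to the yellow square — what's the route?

turn right 118°, forward 4.4 m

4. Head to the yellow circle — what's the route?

turn right 2°, forward 1.4 m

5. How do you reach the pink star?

turn left 176°, forward 1.8 m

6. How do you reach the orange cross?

turn left 121°, forward 4.8 m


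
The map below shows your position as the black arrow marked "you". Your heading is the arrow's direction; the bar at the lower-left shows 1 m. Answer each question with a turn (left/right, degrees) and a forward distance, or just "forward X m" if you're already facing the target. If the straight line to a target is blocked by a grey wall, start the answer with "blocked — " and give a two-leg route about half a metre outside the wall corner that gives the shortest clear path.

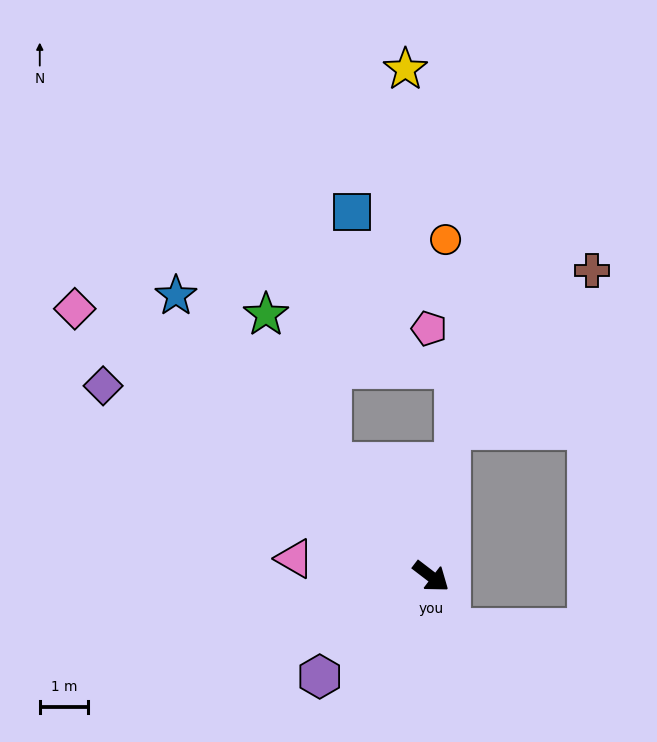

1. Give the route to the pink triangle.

turn right 150°, forward 2.9 m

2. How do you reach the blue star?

turn left 170°, forward 7.9 m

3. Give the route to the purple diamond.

turn right 173°, forward 7.9 m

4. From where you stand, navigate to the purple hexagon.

turn right 101°, forward 3.1 m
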